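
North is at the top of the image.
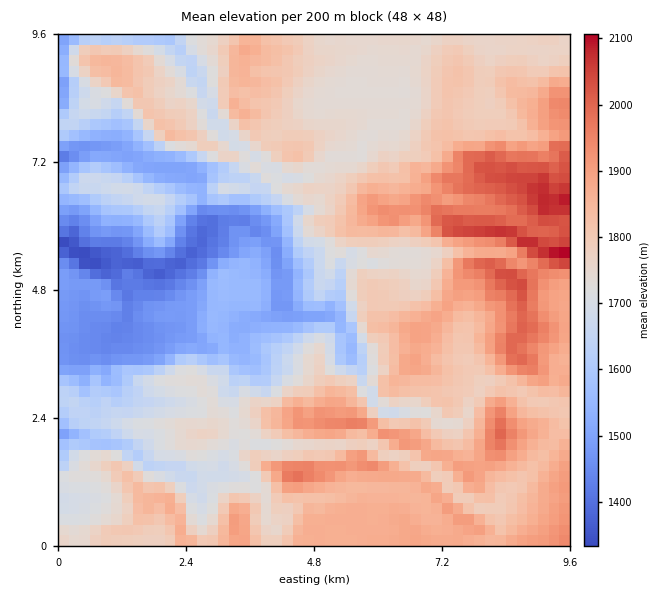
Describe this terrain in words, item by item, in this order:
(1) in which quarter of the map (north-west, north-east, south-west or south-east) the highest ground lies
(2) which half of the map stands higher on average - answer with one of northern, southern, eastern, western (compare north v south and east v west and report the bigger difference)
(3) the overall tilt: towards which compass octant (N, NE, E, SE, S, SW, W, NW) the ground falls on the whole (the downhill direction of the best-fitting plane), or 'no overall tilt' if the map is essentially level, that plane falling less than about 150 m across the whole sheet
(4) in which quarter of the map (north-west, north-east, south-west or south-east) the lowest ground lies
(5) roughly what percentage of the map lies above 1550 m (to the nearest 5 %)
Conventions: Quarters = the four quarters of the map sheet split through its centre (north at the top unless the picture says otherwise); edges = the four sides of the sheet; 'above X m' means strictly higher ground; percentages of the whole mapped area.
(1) The highest point lies in the north-east quarter of the map.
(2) On average the eastern half of the map is the higher ground.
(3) On the whole the ground falls towards the west.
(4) The lowest ground is in the north-west quarter.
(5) About 85 % of the map lies above 1550 m.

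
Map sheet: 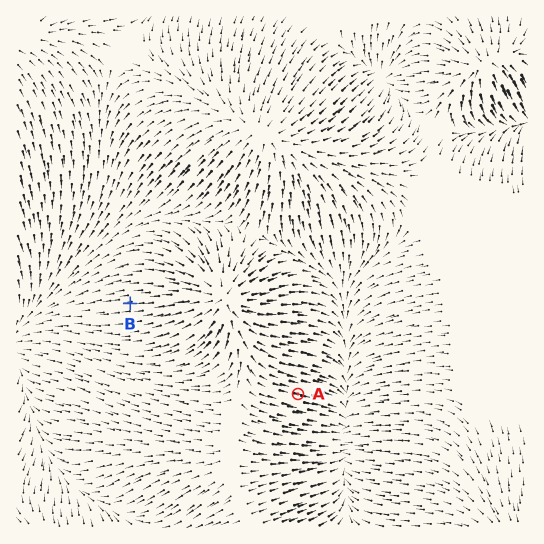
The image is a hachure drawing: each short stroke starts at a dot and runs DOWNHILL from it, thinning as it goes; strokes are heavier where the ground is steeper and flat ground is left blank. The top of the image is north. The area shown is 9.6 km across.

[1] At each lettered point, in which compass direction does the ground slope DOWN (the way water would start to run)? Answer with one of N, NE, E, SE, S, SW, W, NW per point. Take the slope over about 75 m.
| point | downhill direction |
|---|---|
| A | E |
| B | W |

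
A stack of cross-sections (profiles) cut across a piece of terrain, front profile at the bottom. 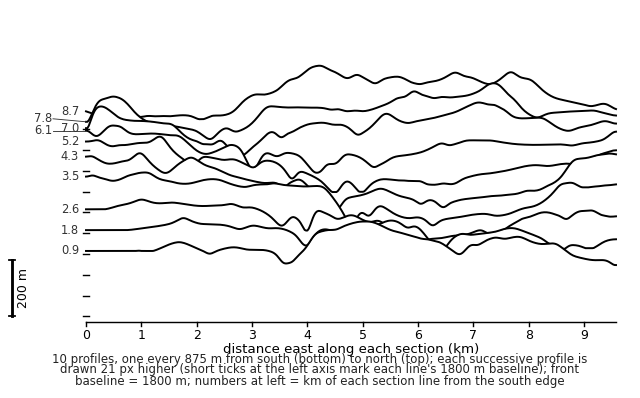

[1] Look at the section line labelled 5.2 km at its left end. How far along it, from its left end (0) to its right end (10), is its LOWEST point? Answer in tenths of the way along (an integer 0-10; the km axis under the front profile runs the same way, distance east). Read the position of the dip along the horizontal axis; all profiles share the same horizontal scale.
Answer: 5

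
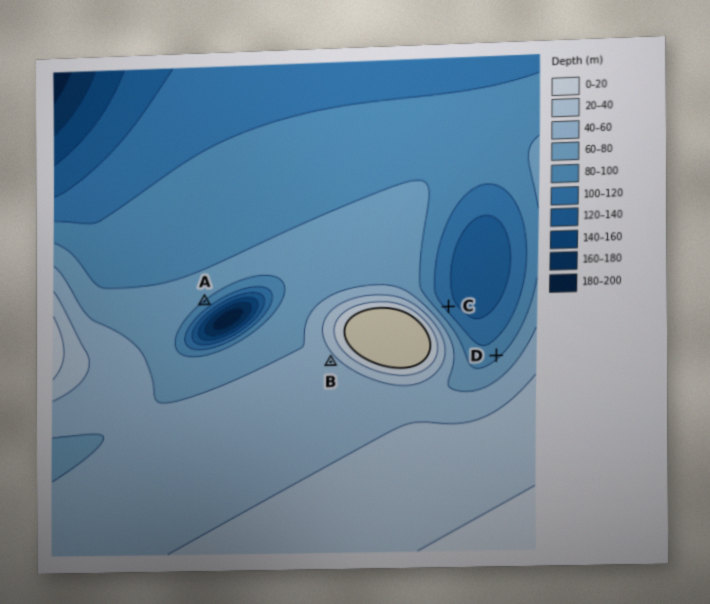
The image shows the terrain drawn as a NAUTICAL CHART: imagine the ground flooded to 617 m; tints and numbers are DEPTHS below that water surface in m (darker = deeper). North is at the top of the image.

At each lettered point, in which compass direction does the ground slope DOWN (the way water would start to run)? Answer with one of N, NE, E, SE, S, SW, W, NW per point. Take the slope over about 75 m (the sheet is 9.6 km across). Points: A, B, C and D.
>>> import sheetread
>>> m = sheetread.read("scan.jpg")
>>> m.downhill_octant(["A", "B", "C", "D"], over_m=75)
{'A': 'SE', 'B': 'SW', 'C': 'NE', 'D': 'NW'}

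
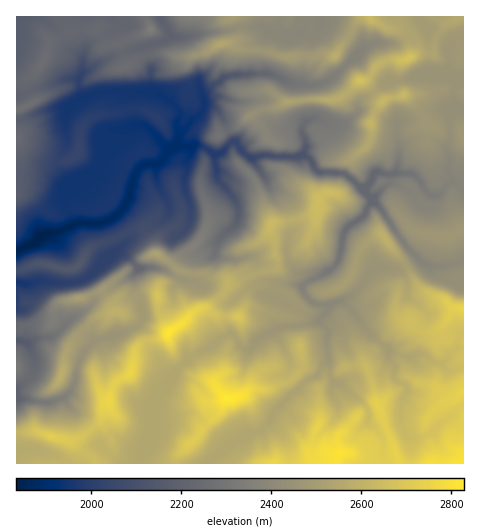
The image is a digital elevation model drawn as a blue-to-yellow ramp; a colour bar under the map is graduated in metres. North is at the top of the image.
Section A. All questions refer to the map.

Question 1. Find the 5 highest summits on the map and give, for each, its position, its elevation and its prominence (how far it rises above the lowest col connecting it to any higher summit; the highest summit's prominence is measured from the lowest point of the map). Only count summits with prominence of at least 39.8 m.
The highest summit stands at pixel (227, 398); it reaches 2828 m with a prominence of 995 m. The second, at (168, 333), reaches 2823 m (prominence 274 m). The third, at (340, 453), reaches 2813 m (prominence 269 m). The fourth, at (109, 400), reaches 2761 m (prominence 103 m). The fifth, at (50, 437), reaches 2724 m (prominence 62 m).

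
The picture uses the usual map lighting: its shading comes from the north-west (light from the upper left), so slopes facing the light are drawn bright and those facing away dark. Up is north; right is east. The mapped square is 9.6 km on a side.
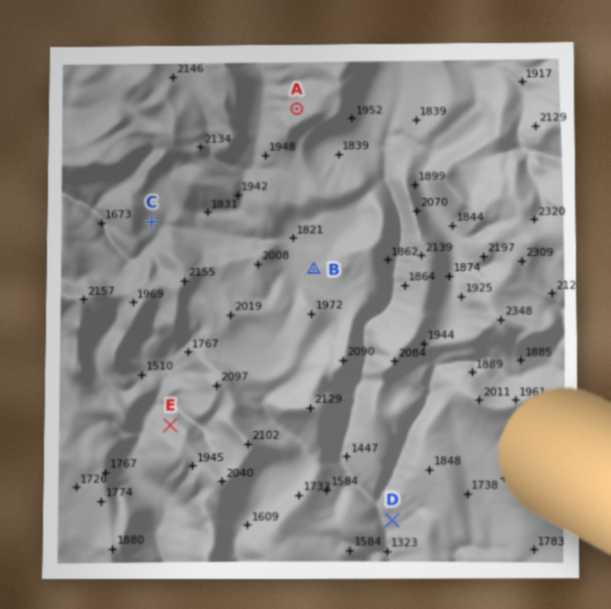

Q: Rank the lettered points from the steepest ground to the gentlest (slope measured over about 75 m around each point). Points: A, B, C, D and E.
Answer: E D A C B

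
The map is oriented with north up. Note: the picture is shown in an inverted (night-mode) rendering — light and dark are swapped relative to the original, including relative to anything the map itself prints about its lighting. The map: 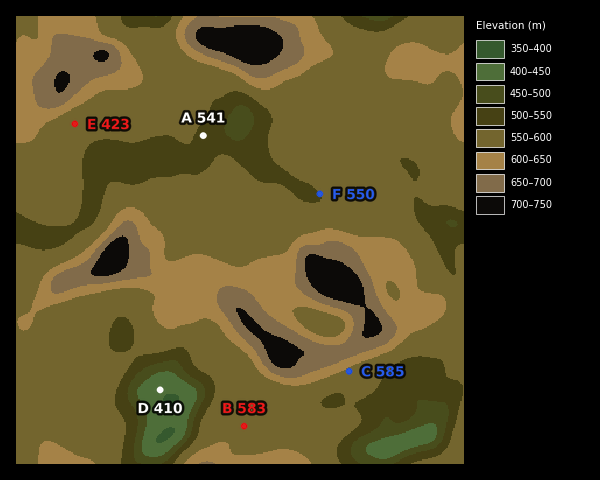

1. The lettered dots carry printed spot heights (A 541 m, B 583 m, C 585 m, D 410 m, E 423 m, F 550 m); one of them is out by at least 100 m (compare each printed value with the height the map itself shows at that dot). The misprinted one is E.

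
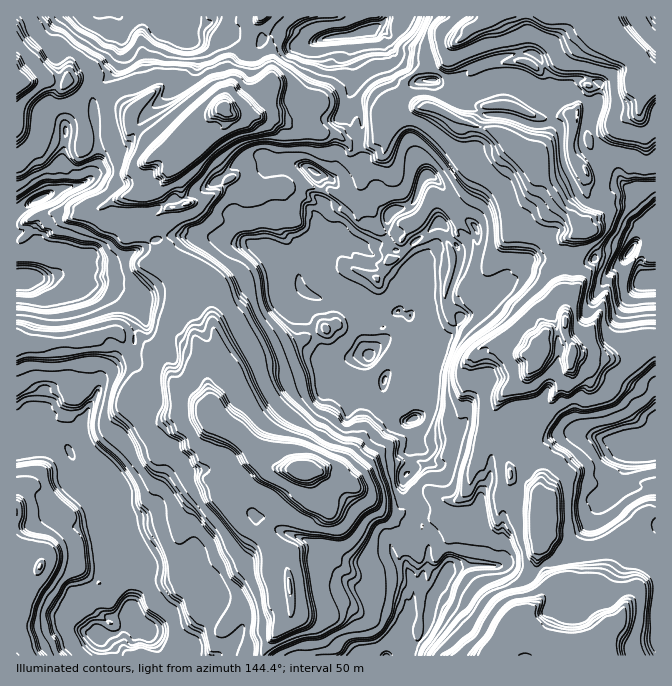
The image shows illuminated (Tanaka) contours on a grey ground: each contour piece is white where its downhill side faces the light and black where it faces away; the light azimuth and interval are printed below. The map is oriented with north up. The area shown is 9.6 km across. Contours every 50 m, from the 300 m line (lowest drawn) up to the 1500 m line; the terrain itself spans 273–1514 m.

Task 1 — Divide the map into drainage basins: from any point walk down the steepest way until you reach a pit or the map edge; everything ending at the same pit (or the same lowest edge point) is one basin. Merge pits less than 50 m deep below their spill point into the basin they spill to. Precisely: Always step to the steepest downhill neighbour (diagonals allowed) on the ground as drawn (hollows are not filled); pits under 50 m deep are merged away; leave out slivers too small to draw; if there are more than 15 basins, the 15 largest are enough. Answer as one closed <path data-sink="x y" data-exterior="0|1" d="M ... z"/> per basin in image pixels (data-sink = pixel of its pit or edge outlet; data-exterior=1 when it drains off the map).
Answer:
<path data-sink="305 468" data-exterior="0" d="M264 156l-14 2-11 5-21 17 21 17-3 20 5 6 6 20-15 0-23-7-7 2-32-2-15 3-5 5-33 17-19 0-8-5-8 0-10 5-12 12-12 5-32-1 0 170 21-4 27 1 5 6 5 10 20 19 10 5 5 6 9 22 3 20 12 25 1 11-1 2-2 34 3 6 0 7-2 4-8-5-14 2-6 6-5 10 3 22 117 0 6-5 13-14 6-17 0-6-3-7-6-4-15-4-4 3 2-17-4-7 0-6 6-6 20-8 8-8 8-15-1-19 9 2 11 10 27 10 38 20 22 5 16-2 16-7 3 7 11 7 5 14 0 20-4 16-1 7-4 4-4 0-9 13-3 10 0 4 30-15 10-14 6-30-7-4-6-9 2-10 5-7 0-17 3-18-7-14-8-4 7-6-2-6-5-10-12-14 2-5 5-3-2-15 5-6 4-1-7-10-2-16 8-4 7-11 4-22 13-28 3-15-14-28-19-1 10-13 0-7-5-6 9-3 3-6-4-2-9 0-4 4 3 6-4-3-6 3-7-3-12-12-17-5-16-10-18-20-12 0-4-14 6-12 0-5-5-7 2-13-3-12-13-7-11-3-14 0-10 3z"/><path data-sink="224 108" data-exterior="0" d="M190 16l-71 1 2 3 0 40-3 8-20 20-5 10 0 12 5 27 0 28-7 13-6 5-28 6-41 23 1 64 31 2 12-5 12-12 10-5 8 0 8 5 19 0 33-17 5-5 15-3 15 0-6-3-10-12-20 0-13-3 6 0 30-19 15-1 23-12 35-27 19-3 6 10 10-3 14 0 11 3 20 12 9 1 27-21-2-23-8-7-5-11 0-9 5-18 8-12-1-10-7-13 0-13-3-6-13 0-31 8-7-1-12-9-10 0-13 5-5 7-10 7-10-14-13-1-14-12-13-3z"/><path data-sink="589 232" data-exterior="0" d="M435 81l-17 0-11 5-8 7-1 5-10 9-4 6 0 27-12 14-18 9-20 16-16-4 3 10-2 13 5 7 0 5-6 12 4 14 15 0 21 12 5-5 7-17 14-3 8-12 18-5 7-12 11 4 11 24 5 3 4 10 11 13 2 10-12 35 0 12 11 13 18-9 16-10 12-12 2-12 19-14 37-2 10 7 11-2 9-5 18 7 5 0 6-4 13-19 13-26-17-14-13-2-17 0-8 3-9-1-6-6-15-30-3-17 0-22-4-4-7-1-13 3-29-10-24-2-17-10-5-6-8 0-9-4z"/><path data-sink="512 634" data-exterior="0" d="M655 448l-25 1-4 4-3 7 0 7-7 10-2 10-10 8-6 13-2 10-27 26-1 6-11 9-29 15-8-1-10-7-58 2-6 6-3 11-9 12-6 30-5 10-5 4-29 14 266 1z"/><path data-sink="544 348" data-exterior="0" d="M520 279l-5 0-5 4-16 16-30 17-6 6-15 23-2 12-13 28-4 22-3 6-12 9 2 16 7 10-4 1-5 6 2 15-5 3-2 5 12 14 5 10 2 6-7 6 8 4 7 14-3 18 0 17-5 7-2 11 11 11 4-1 10-17 0-4 6-6 16-2 3-2 3-22 7-10 0-39 8-13 2-8 0-17-3-7 1-8 10-15 13-12 5-2 13 5 4-1 22-45 3-15-3-32-20-31z"/><path data-sink="40 567" data-exterior="0" d="M58 443l-21 0-21 5 1 208 83 0-1-22 5-10 6-6 14-2 8 5 2-4 0-7-3-6 3-39-5-18-10-20-1-15-7-19-7-9-10-5-20-19-5-10-5-6z"/><path data-sink="572 357" data-exterior="0" d="M630 253l-13 13-5 0-15-7-18 7-5 0-10-7-5 2-27-2-23 14-1 10 7-4 5 0 8 5 23 29 7 17 1 25-3 15-22 43 0 9 5 4 15 7 26 0 7 3 8 0 17 5 18 8 17 0 9-2 0-169-11 0-4-6-2-10z"/><path data-sink="290 587" data-exterior="0" d="M264 518l-8 0 0 17-8 15-8 8-20 8-6 6 0 6 4 7 0 15 12 1 9 3 5 10 0 6-6 17-19 18 168 1 4-14 9-13 4 0 4-4 1-7 4-16 0-20-5-14-11-7-3-7-16 7-16 2-22-5-38-20-27-10z"/><path data-sink="610 38" data-exterior="0" d="M655 16l-129 1 2 33 13 10 5 10 2 25 2 3 9 0 16-4 19 14-13 27 2 13 16 15 10 1 13 17 10 10 8 2 15 18z"/><path data-sink="17 82" data-exterior="1" d="M118 16l-102 1 1 194 40-22 25-5 8-5 4-6 4-8 0-28-5-27 0-12 5-10 20-20 3-8 0-40z"/><path data-sink="540 520" data-exterior="0" d="M580 433l-18 0-17 8-14 1 0 8-5 8-7 34-16 15-2 51-3 8 12 0 15 8 9-1 8-7 20-10 6-6 1-6 27-26 2-10 6-13 10-8 2-10 7-10 0-7 6-12-17-7-17-5-8 0z"/><path data-sink="492 17" data-exterior="1" d="M525 16l-138 0-3 7-8 4 12 8 0 8 6 14 24 24 19 0 7 7 10 1 5-4 4-8 11-9 30-12 25-4z"/><path data-sink="510 473" data-exterior="0" d="M514 413l-15 12-11 18 3 12 0 17-2 8-8 13 0 39-7 10-4 24 27 0 2-2 4-57 16-15 7-34 5-8 0-8 14-1 16-8-12-2-14-8-10 10-5 0-4-5 0-11z"/><path data-sink="585 170" data-exterior="0" d="M575 94l-23 4-3 2 0 7 4 13 8 8 0 22 3 17 15 30 6 6 9 1 8-3 30 2 15 13 3 0 6-4-15-19-9-2-23-27-10-1-16-15-2-13 13-27z"/><path data-sink="262 17" data-exterior="1" d="M385 16l-194 1 6 6 13 3 14 12 11 0 7 5 18 0 2-4 8-3 15-2 12 9 7 1 31-8 13 0 22-5 14-8z"/>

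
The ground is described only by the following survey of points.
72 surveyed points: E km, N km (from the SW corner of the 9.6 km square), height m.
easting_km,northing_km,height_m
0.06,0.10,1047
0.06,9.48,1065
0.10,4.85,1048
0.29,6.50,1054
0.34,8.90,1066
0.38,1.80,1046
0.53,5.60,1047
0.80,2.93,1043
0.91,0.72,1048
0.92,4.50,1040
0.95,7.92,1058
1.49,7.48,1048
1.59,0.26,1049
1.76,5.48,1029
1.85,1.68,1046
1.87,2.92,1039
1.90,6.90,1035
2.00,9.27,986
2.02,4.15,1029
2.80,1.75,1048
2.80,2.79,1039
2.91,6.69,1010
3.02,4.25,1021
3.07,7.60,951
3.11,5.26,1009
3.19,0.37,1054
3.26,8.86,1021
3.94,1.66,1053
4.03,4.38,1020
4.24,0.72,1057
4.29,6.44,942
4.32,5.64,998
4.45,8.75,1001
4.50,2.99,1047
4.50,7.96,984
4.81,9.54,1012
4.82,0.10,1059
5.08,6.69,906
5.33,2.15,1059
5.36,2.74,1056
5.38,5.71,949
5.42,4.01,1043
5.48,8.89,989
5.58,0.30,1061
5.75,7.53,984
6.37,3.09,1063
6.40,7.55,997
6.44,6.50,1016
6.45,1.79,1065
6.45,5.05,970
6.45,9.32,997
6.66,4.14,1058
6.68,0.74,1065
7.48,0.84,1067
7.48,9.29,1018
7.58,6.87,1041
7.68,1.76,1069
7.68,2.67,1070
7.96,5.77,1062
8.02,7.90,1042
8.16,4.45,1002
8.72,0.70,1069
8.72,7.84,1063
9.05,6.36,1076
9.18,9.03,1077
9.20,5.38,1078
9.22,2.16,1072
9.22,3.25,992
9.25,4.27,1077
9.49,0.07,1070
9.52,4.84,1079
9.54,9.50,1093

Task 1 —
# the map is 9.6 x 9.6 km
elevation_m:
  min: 900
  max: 1095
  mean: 1030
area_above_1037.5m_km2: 52.6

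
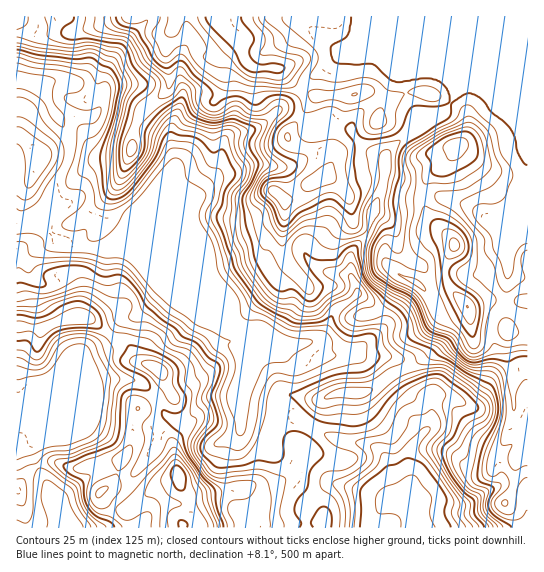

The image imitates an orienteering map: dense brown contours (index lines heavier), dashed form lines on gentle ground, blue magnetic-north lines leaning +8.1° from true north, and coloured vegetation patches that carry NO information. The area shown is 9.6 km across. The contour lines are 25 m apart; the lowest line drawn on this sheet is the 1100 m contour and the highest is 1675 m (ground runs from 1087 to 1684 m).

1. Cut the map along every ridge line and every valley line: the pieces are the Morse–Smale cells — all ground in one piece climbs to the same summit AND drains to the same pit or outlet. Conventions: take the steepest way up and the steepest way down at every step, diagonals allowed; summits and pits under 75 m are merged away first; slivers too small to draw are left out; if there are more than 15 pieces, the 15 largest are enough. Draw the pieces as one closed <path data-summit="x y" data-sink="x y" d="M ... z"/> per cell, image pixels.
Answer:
<path data-summit="454 245" data-sink="417 527" d="M527 16l-75 1 0 72 3 6-13 18-16 6-29 24-10 11-3 28-13 35-2 10-18 28 0 20-29-4-19-16-14 7 0 3 18 22 34 1 8 7 14 20 11-2 9-6 9-12 10-19 19 9 9 11 20-7 17 17-20 11-6 6-5 19-10 14-16 11-19 8-14 12-18 6-22 0-16 7-35-5-5 7 0 7 10 3 22 16 30 13 28 4 13 10 15 40 12 11-9-3-16 1-9 13 0 11 151-1z"/><path data-summit="221 17" data-sink="17 81" d="M221 16l-95 0-52 17-57 0-1 46 22 6 6 6 12 24 5 4 26-2 12-4 43 14 26 14 7 17 0 9-6 12-41 43-7 12-17 15 21 2 13 10 89 38 7 0 54-37-5-12 0-24 2-12-1-13 13-5 12-12 16-7 4-8 0-8-7-9-27-7-7-7 4-11 24-30-23-14-15-15-27-1-8-12-3-14-12-12z"/><path data-summit="221 17" data-sink="417 527" d="M451 16l-230 1 7 12 12 12 3 14 8 12 27 1 15 15 23 14-24 30-4 11 7 7 27 7 7 9 0 8-4 8-16 7-12 12-13 5 1 13-2 12 0 24 6 13 14-8 19 16 29 4 0-20 18-28 2-10 13-35 3-28 10-11 29-24 16-6 13-18-3-6z"/><path data-summit="178 474" data-sink="17 81" d="M34 220l-18 3 0 103 26 3 12-6 20-6 12 0 8 4 19 16 12 6 13 18 19 7 4 5 6 13-4 5-26 18-4 10-1 22 9-4 20 0 6 3 6 9 8 38 8 8 34-3 20-4 12-5 5-9 3-20 6-9 2-7 3-3 14 3-13-9 4-11 0-10-25-1-14-5 1-23 3-6 0-36-7-8-43-17-20-12-47-48-6-3-31 0-19-4-13-5-16-19z"/><path data-summit="178 474" data-sink="17 423" d="M86 317l-20 2-24 10-13-2-13 0 1 201 112-1 0-16-16-6-13-12 13-11 7-20 11-16 2-27 4-10 26-18 4-5-6-13-4-5-19-7-13-18-12-6-19-16z"/><path data-summit="454 245" data-sink="17 81" d="M141 261l-2 1 14 19 21 19 20 12 43 17 7 8 0 36-3 6-1 23 14 5 25 1 7-13 35 5 16-7 29-1 11-5 14-12 19-8 16-11 10-14 5-19 6-6 20-10-2-4-15-14-20 7-9-11-19-9-10 19-9 12-9 6-11 2-14-20-8-7-34-1-18-24-50 33-12 3z"/><path data-summit="178 474" data-sink="417 527" d="M285 409l-5 1-5 19 16 10-14-4-6 3-2 7-8 13-2 20-8 7-28 7-34 3-9-12-8-38-11-8-20 0-9 5-5 12-7 8-7 20-13 12 13 11 16 6-1 11 2 6 245 0 2-11 9-13 21-1-8-8-7-14-3-15-5-11-7-7-16-5-11 0-19-6-18-9z"/><path data-summit="454 245" data-sink="17 81" d="M99 113l-12 4-28 1 10 21 0 18-14 29-6 24-14 11 7 0 16 19 32 9 13 0 6-2 12-13 7-12 41-43 6-12-2-14-7-14-24-12z"/><path data-summit="38 158" data-sink="17 81" d="M21 80l-5 1 0 141 10 1 11-3 12-10 6-24 13-24 1-23-25-48-6-6z"/><path data-summit="221 17" data-sink="417 527" d="M125 16l-108 0-1 17 11 2 47-2 32-9z"/>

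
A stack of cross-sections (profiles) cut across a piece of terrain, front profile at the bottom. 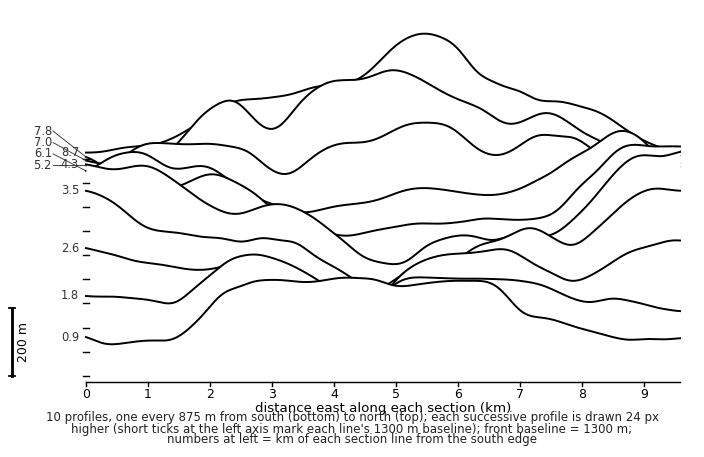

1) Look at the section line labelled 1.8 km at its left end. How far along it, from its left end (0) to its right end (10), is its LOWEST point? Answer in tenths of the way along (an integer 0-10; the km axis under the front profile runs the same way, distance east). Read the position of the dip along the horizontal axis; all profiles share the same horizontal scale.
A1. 10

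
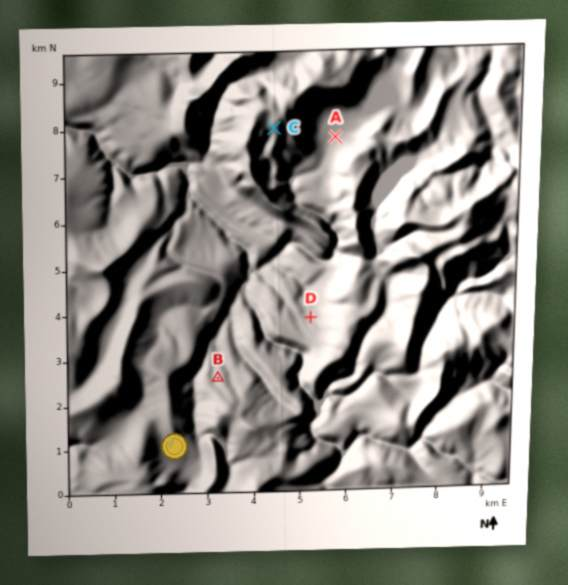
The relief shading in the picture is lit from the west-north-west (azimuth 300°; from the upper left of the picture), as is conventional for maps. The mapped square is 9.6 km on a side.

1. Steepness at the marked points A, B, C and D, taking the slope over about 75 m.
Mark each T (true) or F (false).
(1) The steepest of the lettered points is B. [F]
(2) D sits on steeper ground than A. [T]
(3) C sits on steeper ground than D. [T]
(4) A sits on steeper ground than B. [F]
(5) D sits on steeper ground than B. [F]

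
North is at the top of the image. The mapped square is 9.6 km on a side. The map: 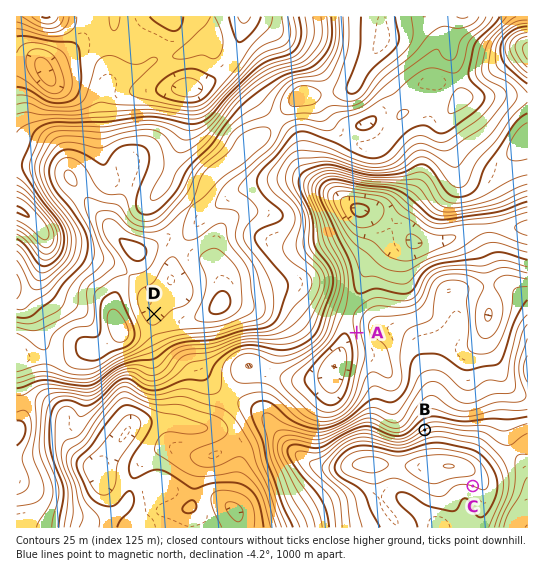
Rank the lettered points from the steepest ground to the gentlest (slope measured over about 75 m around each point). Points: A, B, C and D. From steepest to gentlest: B A C D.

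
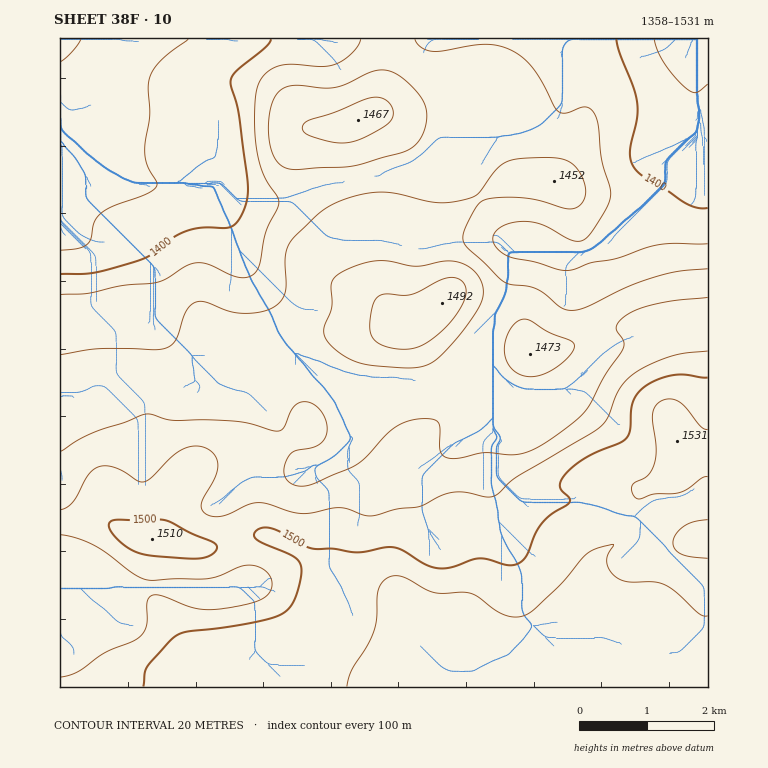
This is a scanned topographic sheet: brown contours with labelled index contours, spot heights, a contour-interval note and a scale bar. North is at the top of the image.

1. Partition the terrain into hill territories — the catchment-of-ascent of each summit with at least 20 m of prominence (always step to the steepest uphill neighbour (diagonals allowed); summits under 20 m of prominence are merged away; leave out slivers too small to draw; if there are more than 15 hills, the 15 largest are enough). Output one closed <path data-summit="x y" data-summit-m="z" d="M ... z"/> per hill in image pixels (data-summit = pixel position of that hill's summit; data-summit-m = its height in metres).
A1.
<path data-summit="677 441" data-summit-m="1531" d="M708 38l-261 0-7 5 0 13 10 58 4 6 32 16 0 4-8 1-78 33-78 11-37 14-18 2 16 1 9 4 25 25 15 7 48 2 30 8 19 0 29-8 13-2 25 0 11 2 21 9-10 1-2 2-2 14-8 27-16 30-22 26-8 16-4 5-32 17-78-7-32-12-15-8-18-27-20-44-9-11-13-28-10-30-18-38-26-2-10 4-30 0-24-7-25-12-20-15-10-9-5-10 0-6-1 0 0 562 648 0z"/><path data-summit="358 120" data-summit-m="1467" d="M446 38l-386 0 0 86 6 17 10 9 20 15 17 9 32 10 69-4 15 14 17 7 14 1 18-1 44-16 58-10 13 0 22-6 72-30-1-3-32-16-4-6-10-58 0-13z"/><path data-summit="442 303" data-summit-m="1492" d="M214 180l-7 1 5 2 6 13 21 54 13 28 9 11 25 53 13 18 15 8 32 12 78 7 32-17 12-21 22-26 16-30 8-27 2-14 2-2 10-1-21-9-11-2-38 2-29 8-19 0-30-8-48-2-15-7-28-27-44-3-14-5z"/>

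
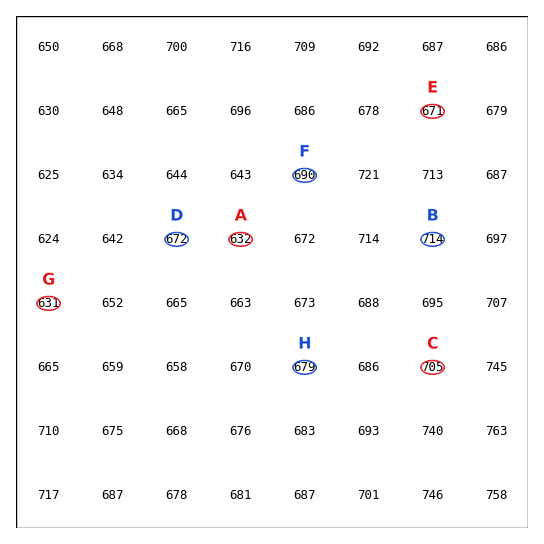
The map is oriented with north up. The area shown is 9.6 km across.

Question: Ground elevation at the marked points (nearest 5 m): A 630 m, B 715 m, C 705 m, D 670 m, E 670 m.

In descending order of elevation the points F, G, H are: F H G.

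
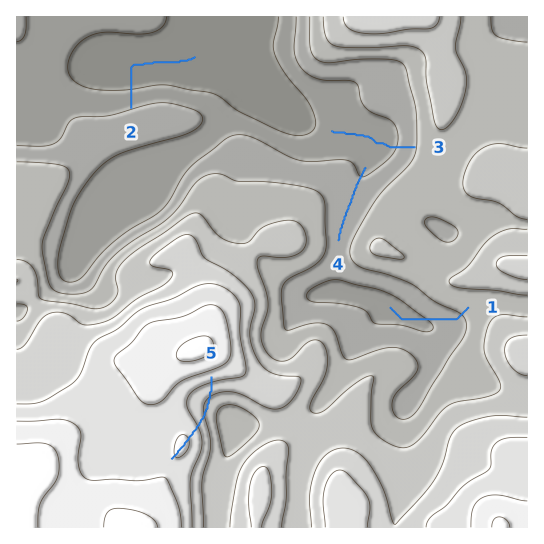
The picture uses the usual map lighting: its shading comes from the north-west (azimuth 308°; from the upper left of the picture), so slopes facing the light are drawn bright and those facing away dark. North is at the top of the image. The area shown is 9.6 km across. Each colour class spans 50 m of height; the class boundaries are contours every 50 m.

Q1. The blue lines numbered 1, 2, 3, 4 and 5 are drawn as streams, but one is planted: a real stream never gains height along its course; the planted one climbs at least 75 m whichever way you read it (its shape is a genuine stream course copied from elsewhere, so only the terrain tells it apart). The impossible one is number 5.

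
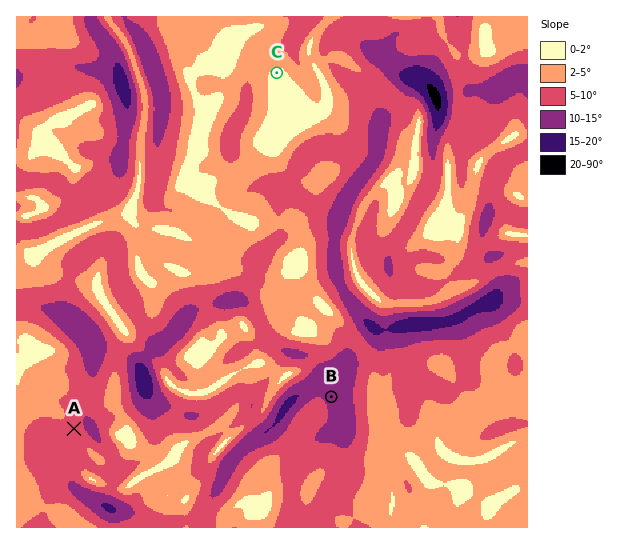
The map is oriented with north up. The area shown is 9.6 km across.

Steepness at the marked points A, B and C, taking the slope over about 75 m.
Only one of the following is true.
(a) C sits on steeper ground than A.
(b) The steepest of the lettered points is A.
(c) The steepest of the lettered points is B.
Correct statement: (c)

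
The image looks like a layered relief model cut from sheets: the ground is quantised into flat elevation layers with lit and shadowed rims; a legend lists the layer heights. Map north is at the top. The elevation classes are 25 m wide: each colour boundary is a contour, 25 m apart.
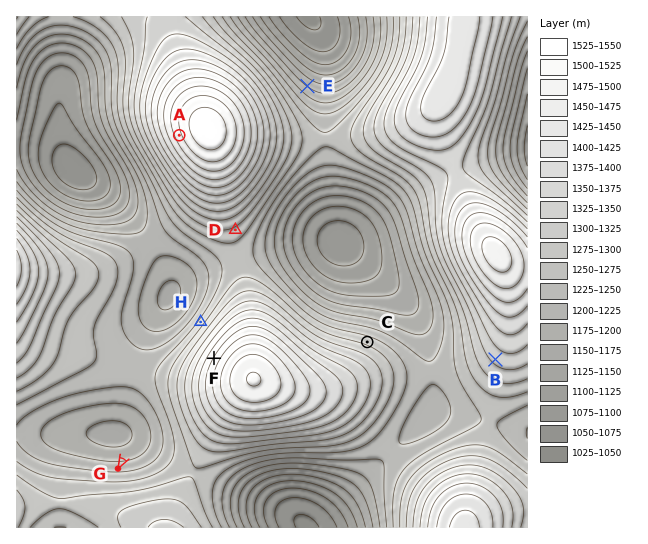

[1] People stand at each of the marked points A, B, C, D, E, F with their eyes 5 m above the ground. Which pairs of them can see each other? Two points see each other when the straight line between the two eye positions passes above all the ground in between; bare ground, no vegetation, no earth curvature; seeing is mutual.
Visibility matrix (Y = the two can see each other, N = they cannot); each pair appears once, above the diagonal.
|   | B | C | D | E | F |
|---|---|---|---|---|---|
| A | N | N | N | N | Y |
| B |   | Y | Y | N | N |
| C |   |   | Y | N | N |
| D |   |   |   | N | Y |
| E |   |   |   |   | N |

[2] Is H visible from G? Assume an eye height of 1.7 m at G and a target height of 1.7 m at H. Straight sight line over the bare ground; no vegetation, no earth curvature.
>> no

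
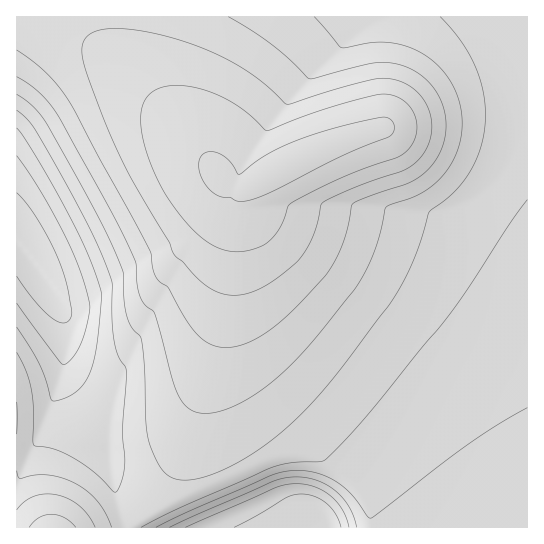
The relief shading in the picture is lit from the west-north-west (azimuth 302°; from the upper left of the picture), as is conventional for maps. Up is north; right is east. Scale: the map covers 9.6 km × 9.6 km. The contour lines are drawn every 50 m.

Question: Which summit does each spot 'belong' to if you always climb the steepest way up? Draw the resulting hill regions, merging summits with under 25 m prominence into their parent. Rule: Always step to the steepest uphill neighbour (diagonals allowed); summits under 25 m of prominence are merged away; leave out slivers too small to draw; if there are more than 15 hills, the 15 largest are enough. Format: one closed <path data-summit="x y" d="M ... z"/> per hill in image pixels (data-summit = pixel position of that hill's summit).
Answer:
<path data-summit="283 166" d="M527 16l-511 1 0 228 32 40 15 28 4 13 0 21-3 11 0 11 3 5 18 21 23 18 1 53 8 33 12 29 399-1z"/><path data-summit="53 527" d="M18 245l-2 1 0 281 111 1-10-29-8-33-1-53-23-18-18-21-3-5 3-43-4-13-12-24z"/>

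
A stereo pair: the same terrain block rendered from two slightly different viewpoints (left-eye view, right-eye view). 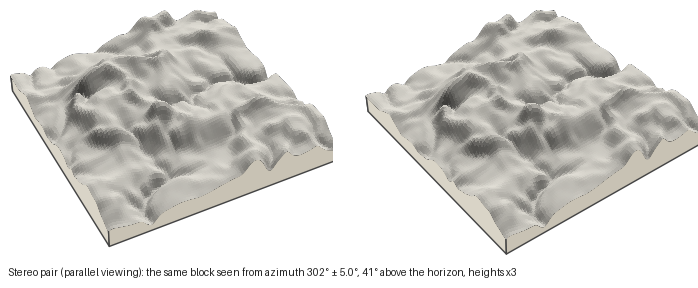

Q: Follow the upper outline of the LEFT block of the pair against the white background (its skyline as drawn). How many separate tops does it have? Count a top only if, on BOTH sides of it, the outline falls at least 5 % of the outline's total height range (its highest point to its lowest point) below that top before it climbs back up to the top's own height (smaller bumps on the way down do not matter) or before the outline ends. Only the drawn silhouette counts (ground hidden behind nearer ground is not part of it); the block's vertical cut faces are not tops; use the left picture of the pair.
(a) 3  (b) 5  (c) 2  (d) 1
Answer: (c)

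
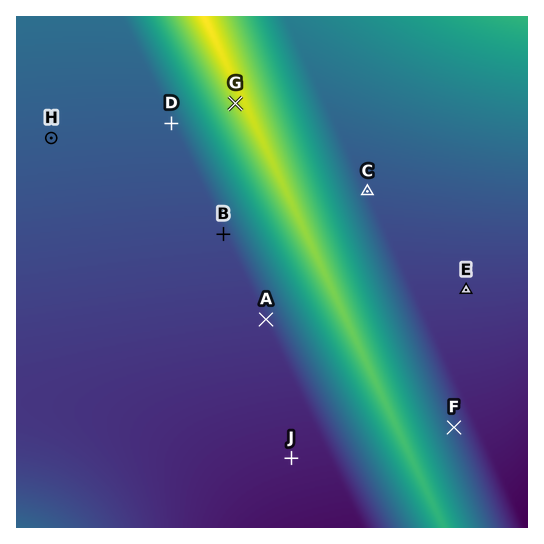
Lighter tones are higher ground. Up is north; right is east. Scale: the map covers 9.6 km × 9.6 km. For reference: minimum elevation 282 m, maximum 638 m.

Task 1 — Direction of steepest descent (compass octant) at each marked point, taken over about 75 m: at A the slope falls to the SW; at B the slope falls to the SW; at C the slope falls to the E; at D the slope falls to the SW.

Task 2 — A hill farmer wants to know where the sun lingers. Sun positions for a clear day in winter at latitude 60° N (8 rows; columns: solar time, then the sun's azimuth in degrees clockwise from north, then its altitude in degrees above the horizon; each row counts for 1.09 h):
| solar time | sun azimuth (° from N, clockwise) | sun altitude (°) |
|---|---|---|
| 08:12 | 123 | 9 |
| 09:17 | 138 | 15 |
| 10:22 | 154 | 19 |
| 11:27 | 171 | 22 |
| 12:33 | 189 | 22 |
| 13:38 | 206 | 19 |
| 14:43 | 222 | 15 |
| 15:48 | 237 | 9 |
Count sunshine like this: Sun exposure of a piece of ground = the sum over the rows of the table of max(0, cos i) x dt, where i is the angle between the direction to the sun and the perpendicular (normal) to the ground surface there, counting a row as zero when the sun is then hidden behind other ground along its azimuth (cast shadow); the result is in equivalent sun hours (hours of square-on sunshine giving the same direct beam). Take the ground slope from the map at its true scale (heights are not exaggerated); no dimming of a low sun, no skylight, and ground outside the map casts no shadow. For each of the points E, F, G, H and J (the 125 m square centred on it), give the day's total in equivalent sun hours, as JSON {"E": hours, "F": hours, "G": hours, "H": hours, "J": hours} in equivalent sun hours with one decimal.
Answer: {"E": 2.5, "F": 2.0, "G": 2.9, "H": 2.5, "J": 2.5}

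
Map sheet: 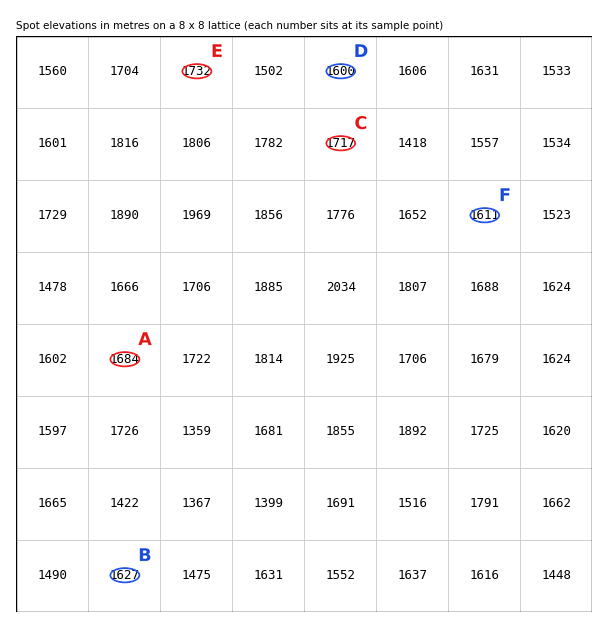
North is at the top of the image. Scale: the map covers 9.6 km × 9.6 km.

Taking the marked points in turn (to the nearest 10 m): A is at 1680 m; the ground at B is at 1630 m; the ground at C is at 1720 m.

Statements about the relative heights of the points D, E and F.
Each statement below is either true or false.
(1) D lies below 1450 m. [false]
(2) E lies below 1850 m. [true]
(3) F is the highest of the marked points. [false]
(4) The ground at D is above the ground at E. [false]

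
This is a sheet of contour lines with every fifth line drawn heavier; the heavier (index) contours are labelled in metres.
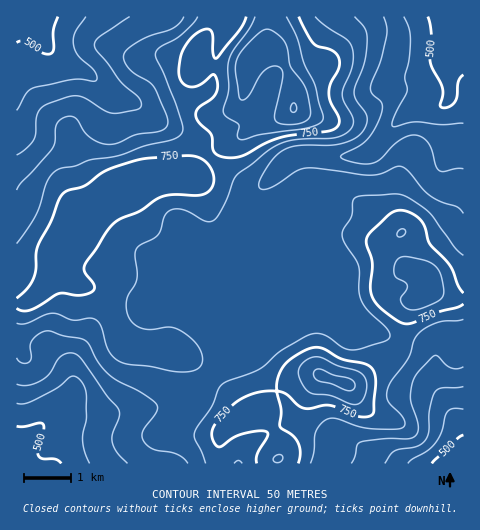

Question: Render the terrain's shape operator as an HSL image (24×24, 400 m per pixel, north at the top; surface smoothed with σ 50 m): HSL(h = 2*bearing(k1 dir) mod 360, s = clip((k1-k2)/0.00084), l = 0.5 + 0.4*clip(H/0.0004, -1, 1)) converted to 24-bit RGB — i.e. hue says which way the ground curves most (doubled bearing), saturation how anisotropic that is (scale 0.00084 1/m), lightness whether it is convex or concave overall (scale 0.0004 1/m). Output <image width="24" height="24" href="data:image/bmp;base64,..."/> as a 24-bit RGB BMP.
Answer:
<image width="24" height="24" href="data:image/bmp;base64,Qk32BgAAAAAAADYAAAAoAAAAGAAAABgAAAABABgAAAAAAMAGAAATCwAAEwsAAAAAAAAAAAAAdHadpX6YS1WHloCLinuQl3mLkIVzoZF3YllyRldw6OSWMIqTCX6n2eLv7t3keFLJQUuxl6KznFuknmdTgSsfpKgXIX40Q3prVYVGZJCAaV2beJKde32mk4CxlZS2o5G6b3zGRU7Z5bXR3XClHnpHHJ8O18pFoy9LSnpJbB0dfS0SnE8pcd7K1PfyTl/VNDqGl7VWMXRLWYB+jGdsgoBRZX5KkZZYhZdidYxmOm90Yaqa56Xa3rzqbbbDjkdpwUEwVycrbyI1j++rse7/0ev3yFiXfkN/aS5ywLJ0T4JOJnNNS0JvrlhOjpFYcJlVeJdacnhXTm5RPoFSZa9duYyHxl6VfCt14TtSmzKXjtrExfvJInBRb1sunFpTjjR8gVKFvbCbkbKpO26YMCFLq5JdoK9vb5JagnBOhYNLR5xMMbN8XJxya4FwxUW2sTrav6Xgz+f8zOr/8Nb1mBayj5RXaGhMijiOsJ+BvM26uYysYy5wKjF2qauWuJaLdo2udp7DnsLVmL/KUI+hUXBXWHVPPnx5ZZjQwOXtvu6+MWdtxw8/5kbM1J/DW26oMTmdzraqztwwgEJXqz2FLoiFYqSiu9/NmsLng37Pk4uqnYeZh1OMdWx8cH9wSoNYK3craK0h3Y0VSSUoY2lAiVhD6U8YoohAKj9Vt8uB4uFXJEg3oYddaK2qN6aCiONnTVtGe2tToZZth1hegmB1f36Aen+Ae4J3YX5nbphNmXtJfVVlcDhBWBkV3K4+z5YyH0UjgqUb9NX2g2ndR6O0l49xT7qBjbdiTlRfWoVfjH9jg2lugHt/gH+Aen2AhIF/eIJ9fopzhXVwe1aEmB2gma/Rn9bi9Mb0pJjlfsLxmUpx5oilXmS2n8PQgJ7Co1+JcZWZXnuGfXV1gX58fn6Af4B/e36Ag4B+goJ/foF7gHp8UE2BNi6m4uXIdY9ikZBd4OvJMVCeTF12w7B5pZZ6i5pFamtGip98lnSKaF5zdHtyf4J5en93fYB7fn+Aen+BhIB9f4B+f3Z7aExuNFtaxNJqr4WxgtDSyOLEUS+teF2tuaqYnneKvoCAVZVxWIRbiVNYeYNpZ4qEgW1uh4ZnaolqdYJ/gHN7iYZzfX92gmB/d0qRY4+0kMSDlL5OUb4omplBbUpjWWCEun9+n3N+xXOHu5txSE9gb4lcbqeBWleDimB2k6R/bJ2RZW+KiG2Ol4l/coKCXX2cX4a0Za+3gne5487ZttnURVybgWWNT25pmW5ktZaFa32m4J2sa1Sgq4h+eoZFQjgvfIlDhr1WWJJwU2iIb3CYnY+hiIagXmWCYm5YXqRcRKWDo9aNu4mEkDqko1dxXm+PY5WZp8CcX2Cpy3+oxn6waHql4GDcgVnEfdO+isacW45+PXNnU4KNm32Mm2RyiGGbd8PAdb2+aJWatbxWkYJNYDlpuW9wY2OhcJ6pnLOEXlmEd5e417boxJbgTGvBqKreqZnUwXCemzhHZIY2FGY2SpmclavNk8LiiKfUaGLDyUnHv5lsnIJfOlVngbeJX2N5g4thspNNTqVZO6hrSn5xzHiktYXRpHC0q1dusyx72lh2xatmRWoYDDMALjMAMy4ALTMAGDMAGFhA36Wcp359Ym2GQog+XkFphWJQtMZ5ZrJZT2FJQmM/S6U6fndFmBovqzgefVA7zIqj8qrs/2fPnBs/KI0XSOOGi+vWYdyiADMlR8xl2LDUoHrMsHGzVj+OkMG/xceusZChVXamXneai2tLORMcglMzkc/BnIHY26JBG5EwsDn/+c3+zez+uOH/rrvtv6HrijfgADsWZ48afFwoxkqWUKiibrOOmZ+BvKiZhDeAayYhYjYlZ0V0kr1lQcUdIkpp+Xaj0uh2Bi9A8PDC3+a4bj9vbIIvRFMwxlegvVnNLmyVJrlCI0dWa7JnWYheaYpWo1AtUxAvo0VJiJ5xPnSHv7SU0tSjCixK1UAm+uu5DCw+iPtb2qJxwBmMxJ1iMWNWOHJEkn9TYLu9eWO1KD2skqp4X3pwcCg6kCUhR2aTj8HMpaHNU2nFdr+53L+aAzGHWnfs+tXROT6+hfJtPSh+rmC73sfNcVe1TF6PeJ12UJJockBHMG0qlaR3aT50akidoKzPmrvVYrm8a5O6ep3Xblbf9tXfH3XHAFpn+sbGy429yN63KTGTaLWywYKbxGmqXFeNf6KNa2CSVUSimIq2lJxyRkCFZpWdc6BpkodrjodvZIZXWoI8IDQmy6Ao76CKAR4yz5km5dagwM+GRTt1cXlbhHJcrW15koOsd4ihkXKjQ1WKnZ94"/>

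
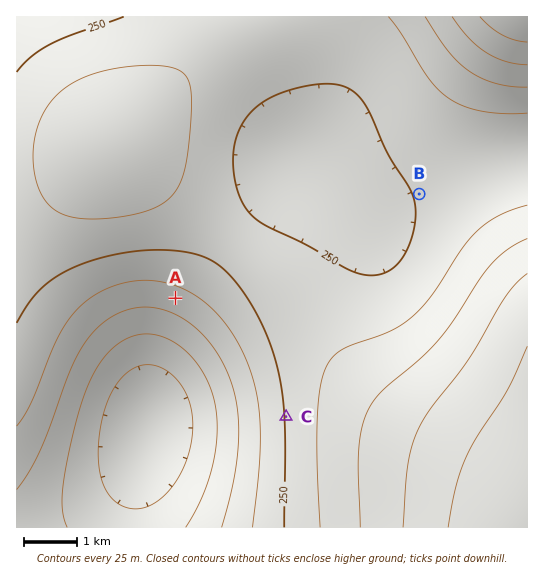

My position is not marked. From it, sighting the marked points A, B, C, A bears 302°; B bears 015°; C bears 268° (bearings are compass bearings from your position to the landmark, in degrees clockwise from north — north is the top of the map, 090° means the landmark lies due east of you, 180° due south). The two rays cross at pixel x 361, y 414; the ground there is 295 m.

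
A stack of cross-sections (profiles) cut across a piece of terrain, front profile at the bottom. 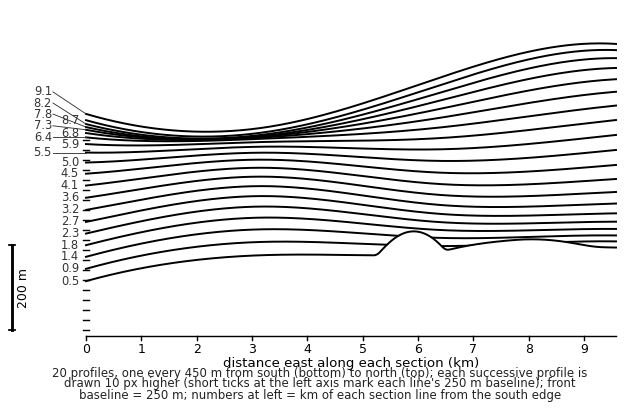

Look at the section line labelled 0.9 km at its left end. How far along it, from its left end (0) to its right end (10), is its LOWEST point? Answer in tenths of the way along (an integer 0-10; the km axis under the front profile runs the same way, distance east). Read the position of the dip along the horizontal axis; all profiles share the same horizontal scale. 0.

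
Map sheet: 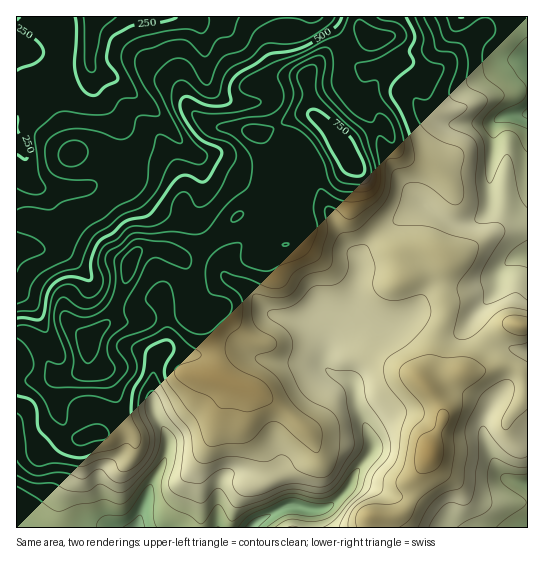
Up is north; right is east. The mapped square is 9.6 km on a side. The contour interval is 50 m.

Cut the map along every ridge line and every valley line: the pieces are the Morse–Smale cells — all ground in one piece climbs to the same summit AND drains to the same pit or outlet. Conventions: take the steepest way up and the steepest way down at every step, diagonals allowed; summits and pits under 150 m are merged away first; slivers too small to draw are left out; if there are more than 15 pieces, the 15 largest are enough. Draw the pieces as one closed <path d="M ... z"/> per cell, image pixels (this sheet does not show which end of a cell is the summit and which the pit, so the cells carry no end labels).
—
<path d="M349 157l-15 11-20 4-14 9-1 4 4 12 2 30-11 14-12 4-6-6-12-29 1-9-7 6-17 6-30 28-24 15-7 2 5 5 4 11-2 35-6 3-26 3-17 6-31 2-16 16-3 8 0 18-5 6-17 5-9-1-8-9-10-21-10-10-6-3-7 1 1 195 352 0 0-10 2-2 27-1 10-9 5-12 2-15 16-26 1-11 11-21 0-8-12-22-8-8-2-6 11-16 4-26 9-20 0-10-2-6 1-41-11-7-18 0-13 5-13-8-10-10-24-28 0-44z"/><path d="M359 16l-343 1 0 314 13 4 10 10 10 21 8 9 9 1 17-5 5-6 0-18 4-10 18-16 28 0 23-8 24-2 2-2 0-11 2-8 0-16-4-11-5-5 7-2 24-15 30-28 17-6 9-8-3 6 0 5 12 29 6 6 12-4 10-10 1-16-6-30 1-4 14-9 20-4 14-10-17-27-18-17-6-37 23-28 23-12 15-2-8-10z"/><path d="M527 16l-166 0-1 9 9 12-6-2-6 1-23 11-14 12-13 18 6 37 18 17 24 35-2 40 4 9 32 33 13 8 13-5 18 0 11 7-1 41 2 6 0 10-9 20-4 26-11 16 0 4 5 6 4 0 25-14 14-4 8-8 11-20 15-14 7-3 18 1z"/><path d="M510 365l-13 0-23 7-15 0-32 15 16 26 0 8-11 21-1 11-16 26-2 15-5 12-10 9-27 1-2 2 1 10 158-1 0-154z"/><path d="M517 324l-7 0-11 5-11 12-11 20-8 8-6 2 11 1 23-7 13 0 17 7 1-46z"/>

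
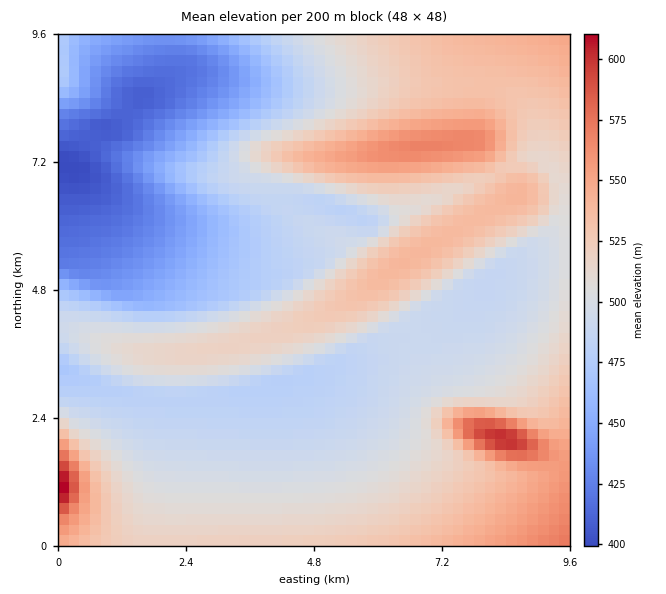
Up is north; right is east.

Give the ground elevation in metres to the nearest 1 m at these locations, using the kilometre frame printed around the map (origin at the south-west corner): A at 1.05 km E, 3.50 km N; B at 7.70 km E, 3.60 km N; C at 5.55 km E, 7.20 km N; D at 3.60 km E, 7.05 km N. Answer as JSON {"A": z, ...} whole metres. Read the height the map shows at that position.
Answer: {"A": 506, "B": 493, "C": 554, "D": 497}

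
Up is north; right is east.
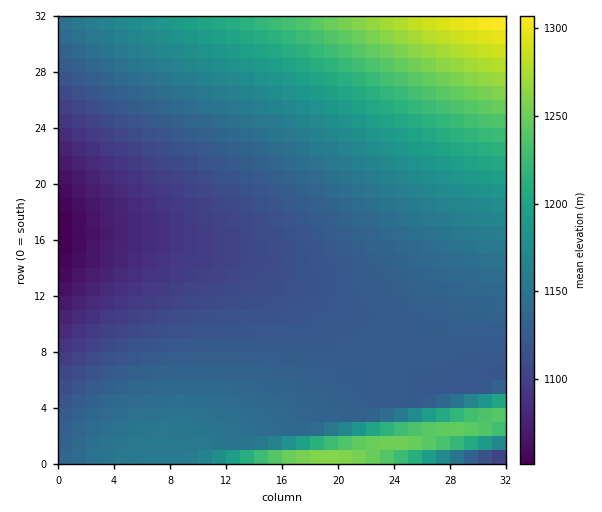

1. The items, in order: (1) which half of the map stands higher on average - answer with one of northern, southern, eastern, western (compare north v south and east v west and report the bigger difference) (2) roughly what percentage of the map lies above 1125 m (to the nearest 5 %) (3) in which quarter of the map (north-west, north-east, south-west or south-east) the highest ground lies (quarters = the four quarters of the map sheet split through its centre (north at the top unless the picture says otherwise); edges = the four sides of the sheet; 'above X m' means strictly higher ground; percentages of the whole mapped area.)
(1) On average the eastern half of the map is the higher ground.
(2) Roughly 65 % of the ground is higher than 1125 m.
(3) Look to the north-east quarter for the highest ground.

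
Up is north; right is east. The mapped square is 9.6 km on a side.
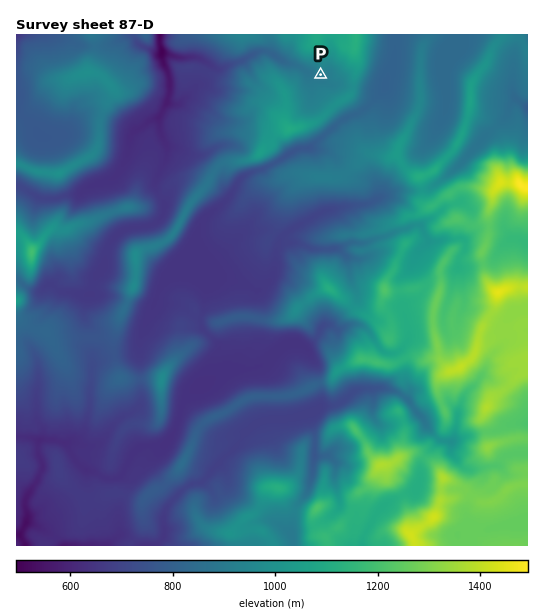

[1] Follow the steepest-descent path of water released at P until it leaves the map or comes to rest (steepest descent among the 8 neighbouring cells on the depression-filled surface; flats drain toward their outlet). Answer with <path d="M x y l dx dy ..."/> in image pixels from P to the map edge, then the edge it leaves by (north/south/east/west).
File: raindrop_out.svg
<path d="M321 75l-4 2-3-2-9-4-7-6-3 0-1-1-5 0-8-4-3-3-5-1-4-4-3 0-1-1-8 1-16 9-3 0-4 3-7 1-6 4-4 0-11-8-8-4-21 0-7-2-5 0-6-6 0-14"/>
exit: north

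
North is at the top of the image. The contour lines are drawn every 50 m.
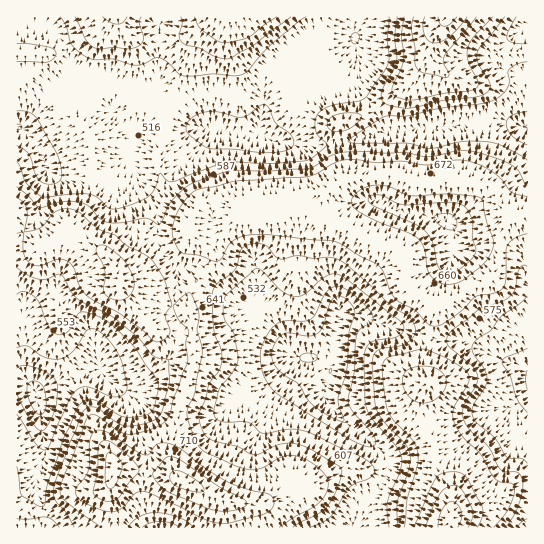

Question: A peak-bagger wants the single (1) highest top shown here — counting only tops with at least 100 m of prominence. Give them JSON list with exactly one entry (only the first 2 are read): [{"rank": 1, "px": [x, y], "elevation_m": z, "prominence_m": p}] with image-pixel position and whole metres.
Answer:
[{"rank": 1, "px": [113, 466], "elevation_m": 818, "prominence_m": 183}]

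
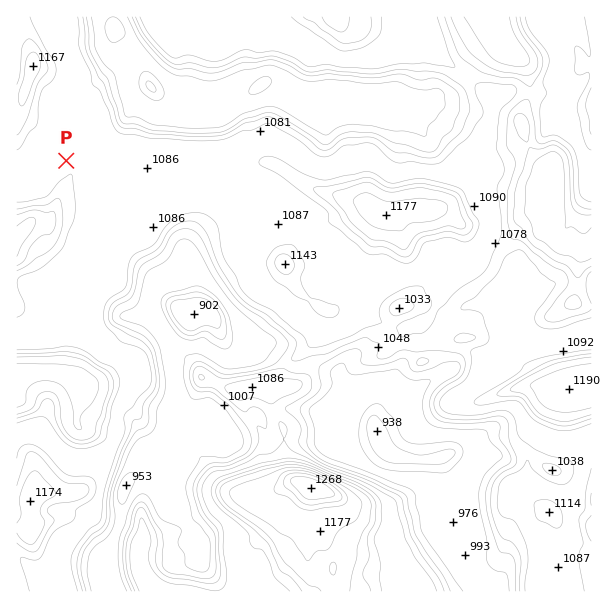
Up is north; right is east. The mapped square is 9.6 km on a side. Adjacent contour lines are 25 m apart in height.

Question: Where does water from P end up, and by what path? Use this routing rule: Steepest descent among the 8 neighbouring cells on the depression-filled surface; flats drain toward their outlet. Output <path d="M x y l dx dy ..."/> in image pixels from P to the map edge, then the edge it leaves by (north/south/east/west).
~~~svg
<path d="M66 161l6 6 0 6-3 4 0 3-6 6-3 6 0 3-3 5-1 7-6 12-2 2-15 0-3 1-3 3 0 3-10 12"/>
exit: west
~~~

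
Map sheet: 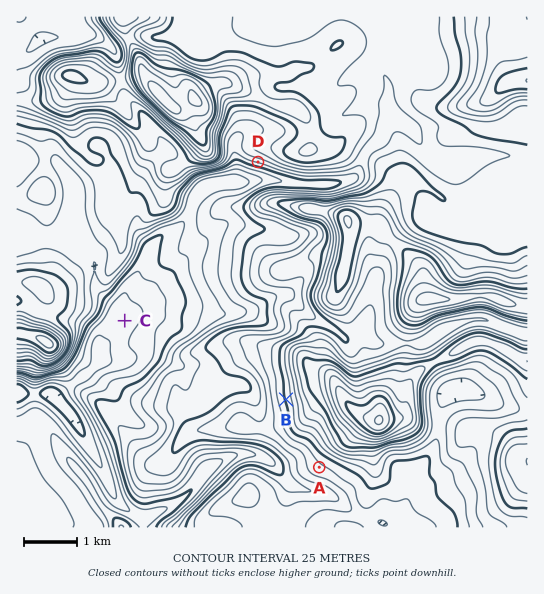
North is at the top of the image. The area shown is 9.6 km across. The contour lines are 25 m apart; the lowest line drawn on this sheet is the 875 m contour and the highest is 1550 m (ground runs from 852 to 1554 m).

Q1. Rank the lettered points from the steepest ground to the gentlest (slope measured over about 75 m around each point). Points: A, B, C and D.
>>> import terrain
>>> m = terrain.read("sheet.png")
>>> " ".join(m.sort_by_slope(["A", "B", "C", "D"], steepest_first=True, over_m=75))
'D B A C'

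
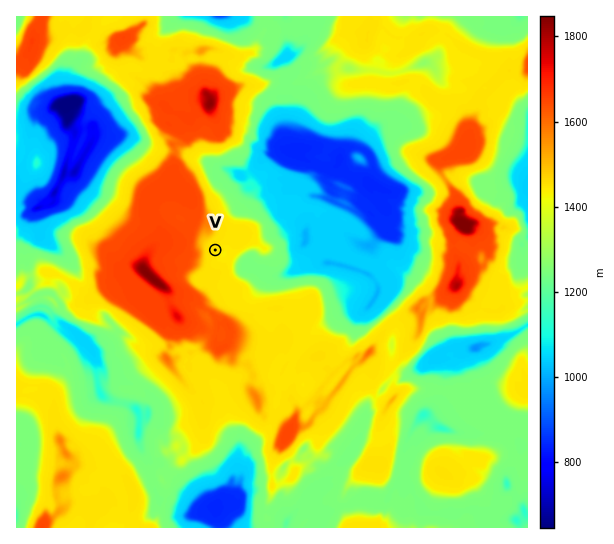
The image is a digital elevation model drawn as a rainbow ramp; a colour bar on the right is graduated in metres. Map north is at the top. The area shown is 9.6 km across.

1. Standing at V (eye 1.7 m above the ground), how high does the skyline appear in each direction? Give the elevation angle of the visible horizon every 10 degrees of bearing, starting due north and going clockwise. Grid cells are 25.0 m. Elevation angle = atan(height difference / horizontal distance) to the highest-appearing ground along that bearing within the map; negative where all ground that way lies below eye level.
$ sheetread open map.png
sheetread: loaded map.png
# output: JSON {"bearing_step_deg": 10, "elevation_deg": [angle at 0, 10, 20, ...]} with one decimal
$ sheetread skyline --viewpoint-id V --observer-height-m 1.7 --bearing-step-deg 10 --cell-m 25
{"bearing_step_deg": 10, "elevation_deg": [7.1, 1.2, 0.8, 0.5, 0.1, -0.0, 1.6, 2.3, 3.6, 2.6, 3.4, 1.5, 0.3, 0.9, 1.1, 1.2, 3.3, 8.0, 8.7, 9.4, 11.8, 12.5, 12.7, 16.5, 20.0, 23.8, 25.4, 24.2, 23.3, 22.7, 21.9, 20.7, 19.2, 17.4, 15.0, 13.5]}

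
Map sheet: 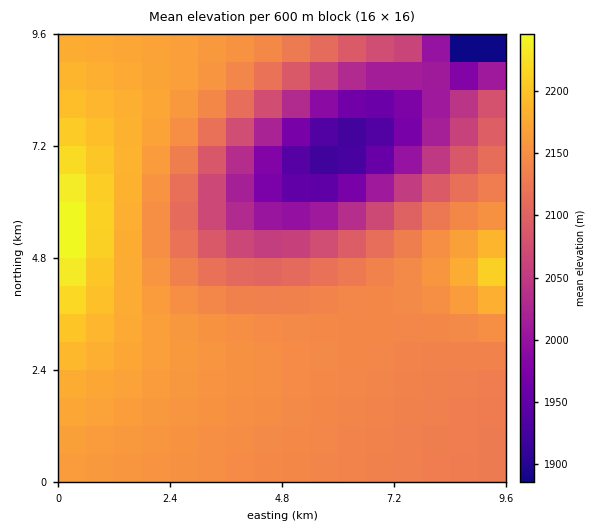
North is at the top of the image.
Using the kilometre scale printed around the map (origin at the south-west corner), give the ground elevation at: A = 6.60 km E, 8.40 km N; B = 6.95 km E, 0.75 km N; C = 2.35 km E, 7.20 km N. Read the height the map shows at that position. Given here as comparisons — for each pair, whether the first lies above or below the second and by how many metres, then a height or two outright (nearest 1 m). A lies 172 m below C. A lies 150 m below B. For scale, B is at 2136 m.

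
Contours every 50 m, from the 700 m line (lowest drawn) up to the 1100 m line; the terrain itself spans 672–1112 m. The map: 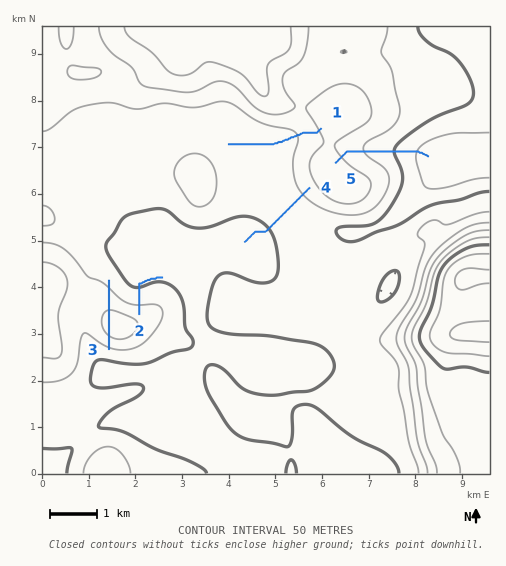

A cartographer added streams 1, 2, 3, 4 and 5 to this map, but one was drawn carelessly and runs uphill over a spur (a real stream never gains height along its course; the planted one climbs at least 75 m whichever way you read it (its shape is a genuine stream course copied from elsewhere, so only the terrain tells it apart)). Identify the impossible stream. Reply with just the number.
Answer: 3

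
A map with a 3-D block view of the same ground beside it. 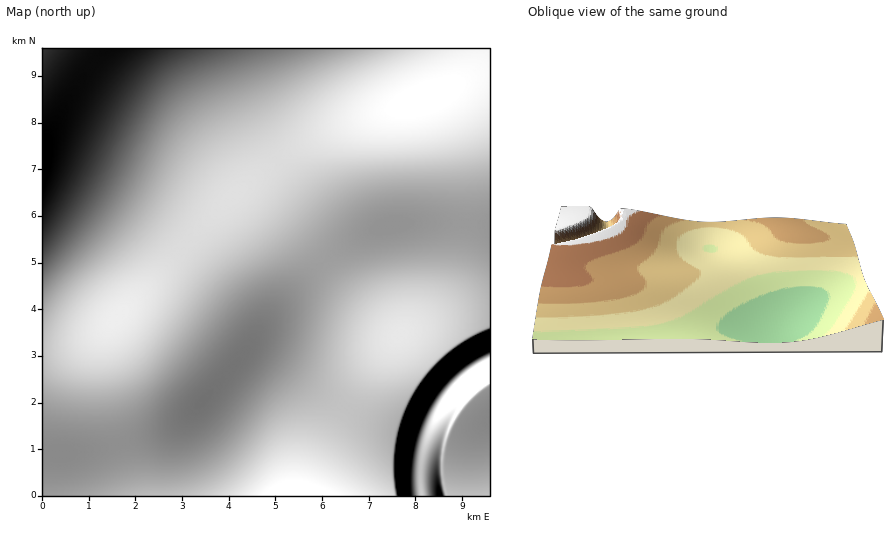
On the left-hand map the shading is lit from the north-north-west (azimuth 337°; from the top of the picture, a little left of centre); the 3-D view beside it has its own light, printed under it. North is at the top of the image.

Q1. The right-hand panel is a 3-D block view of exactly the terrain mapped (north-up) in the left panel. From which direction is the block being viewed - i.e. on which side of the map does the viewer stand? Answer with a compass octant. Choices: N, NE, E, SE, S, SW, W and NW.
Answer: N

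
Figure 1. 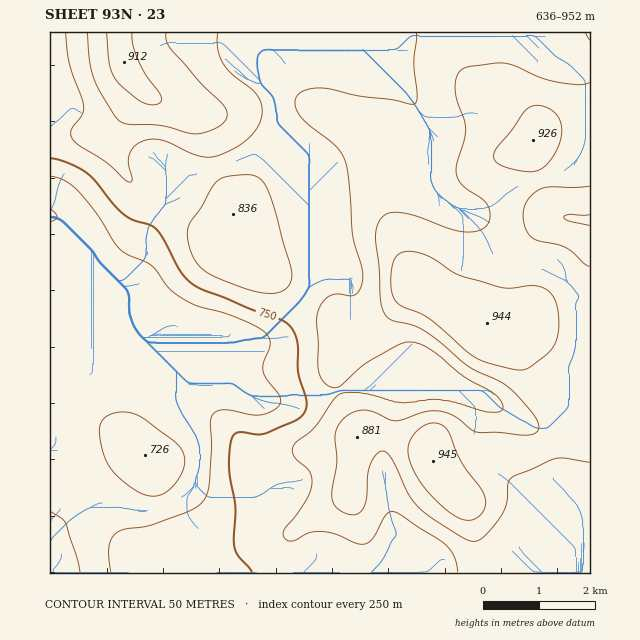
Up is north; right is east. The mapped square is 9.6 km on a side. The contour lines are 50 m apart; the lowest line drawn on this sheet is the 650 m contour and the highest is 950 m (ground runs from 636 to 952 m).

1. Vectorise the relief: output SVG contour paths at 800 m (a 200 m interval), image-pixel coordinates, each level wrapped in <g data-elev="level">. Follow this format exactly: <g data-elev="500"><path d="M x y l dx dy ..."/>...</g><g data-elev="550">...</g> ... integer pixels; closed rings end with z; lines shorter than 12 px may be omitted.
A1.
<g data-elev="800"><path d="M265 293l11 0 8-3 5-5 3-9-2-11-20-69-6-13-8-7-11-1-21 2-10 8-13 23-12 16-2 12 4 16 7 13 13 10 34 13z"/><path d="M66 33l3 31 13 33 2 10-2 9-11 14 0 7 6 7 28 18 19 17 5 3 2 0 1-3-4-15 1-9 5-8 8-6 10-2 10 1 33 15 17 2 13-4 15-8 10-9 8-9 4-14-2-13-7-9-20-16-9-11-6-14 0-17"/><path d="M416 33l-2 28 3 34-2 9-4 0-20-4-31-4-39-8-17 3-6 3-2 5 0 8 5 10 9 9 25 19 10 15 4 21 4 55 10 38-1 11-6 9-4 2-13-2-7 1-7 4-6 9-2 13 2 51 3 7 4 6 6 2 6 0 22-19 12-9 29-15 6-2 8 0 16 7 33 28 28 15 9 9 2 8-5 3-10 0-32-10-16-2-11 0-25 3-9-1-21-7-14-2-14 0-7 1-7 8-17 25-18 14-4 6-1 4 2 6 16 15 2 6 0 7-5 14-12 17-10 12-2 6 2 5 6 2 18-8 16-1 13 3 18 8 8 1 9-6 13-24 4-2 4 0 52 33 8 12 4 15"/></g>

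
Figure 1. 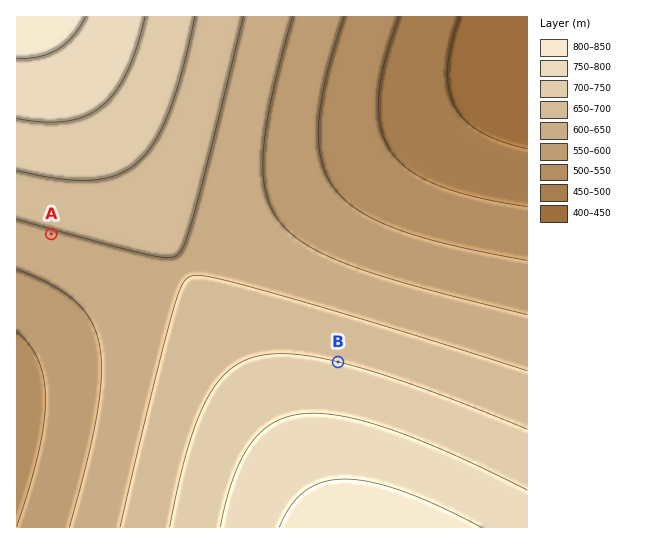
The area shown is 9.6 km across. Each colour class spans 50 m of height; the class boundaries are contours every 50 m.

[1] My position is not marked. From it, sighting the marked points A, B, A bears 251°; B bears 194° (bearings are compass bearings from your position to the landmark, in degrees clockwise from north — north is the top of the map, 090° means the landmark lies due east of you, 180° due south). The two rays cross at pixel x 400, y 114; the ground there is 480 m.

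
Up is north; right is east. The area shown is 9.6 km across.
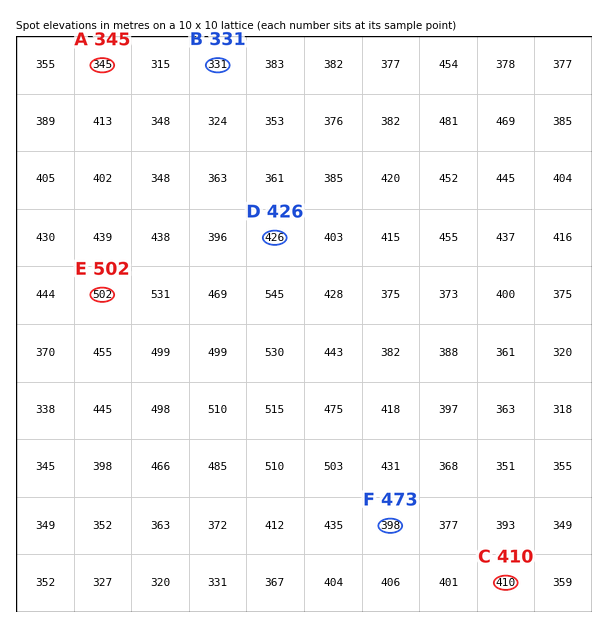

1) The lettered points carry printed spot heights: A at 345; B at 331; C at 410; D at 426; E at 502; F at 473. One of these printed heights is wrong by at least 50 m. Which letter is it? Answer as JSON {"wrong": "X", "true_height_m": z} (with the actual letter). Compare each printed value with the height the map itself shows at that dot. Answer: {"wrong": "F", "true_height_m": 398}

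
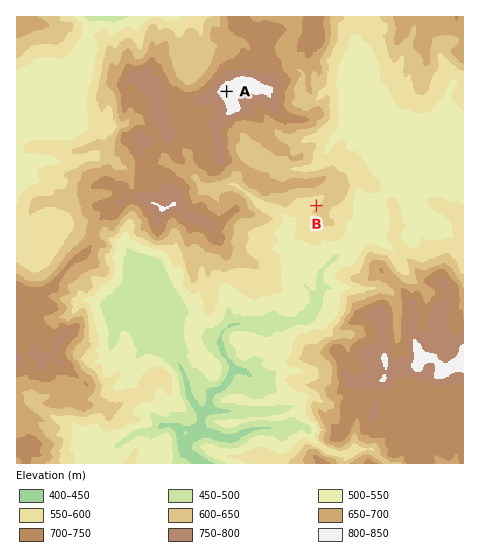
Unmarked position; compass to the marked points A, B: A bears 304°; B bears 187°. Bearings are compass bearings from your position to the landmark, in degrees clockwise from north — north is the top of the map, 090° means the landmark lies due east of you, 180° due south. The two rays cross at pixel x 323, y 156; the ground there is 550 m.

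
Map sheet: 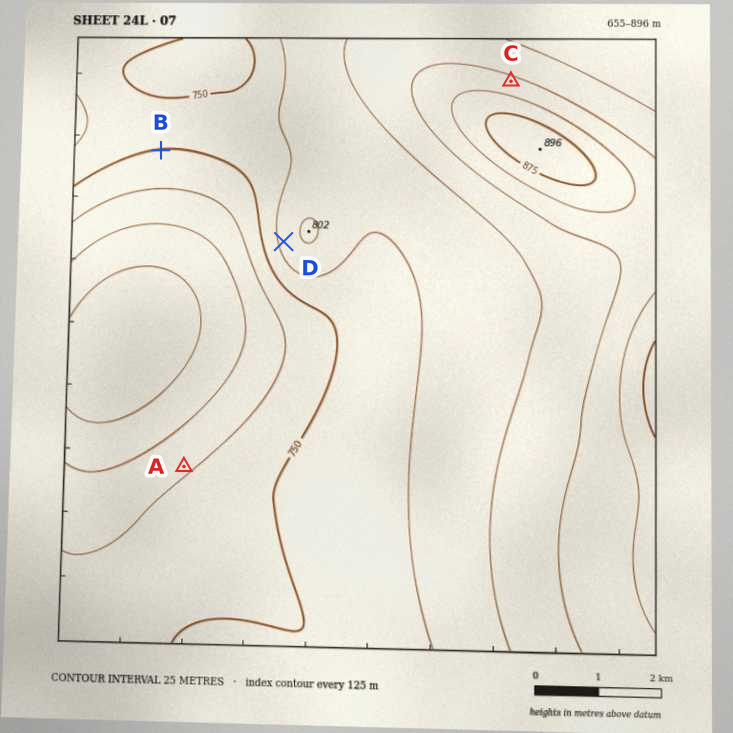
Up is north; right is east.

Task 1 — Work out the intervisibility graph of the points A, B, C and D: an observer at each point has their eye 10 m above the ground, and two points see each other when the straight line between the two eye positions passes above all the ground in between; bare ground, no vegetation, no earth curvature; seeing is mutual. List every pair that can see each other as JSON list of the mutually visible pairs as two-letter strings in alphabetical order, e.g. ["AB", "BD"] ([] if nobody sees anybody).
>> ["AB", "AD", "BD"]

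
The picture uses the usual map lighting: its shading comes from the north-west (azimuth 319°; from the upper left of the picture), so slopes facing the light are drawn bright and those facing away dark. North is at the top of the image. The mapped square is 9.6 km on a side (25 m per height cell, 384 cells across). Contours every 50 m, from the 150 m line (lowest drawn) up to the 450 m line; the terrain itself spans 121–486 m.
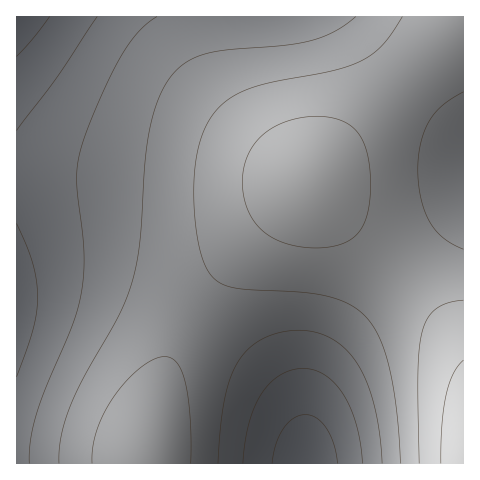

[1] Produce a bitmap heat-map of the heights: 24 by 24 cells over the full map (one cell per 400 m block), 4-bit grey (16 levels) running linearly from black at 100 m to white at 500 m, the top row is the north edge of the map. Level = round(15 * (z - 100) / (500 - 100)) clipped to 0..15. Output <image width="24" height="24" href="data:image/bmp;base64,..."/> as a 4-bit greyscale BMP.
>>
<image width="24" height="24" href="data:image/bmp;base64,Qk2WAQAAAAAAAHYAAAAoAAAAGAAAABgAAAABAAQAAAAAACABAAATCwAAEwsAABAAAAAAAAAAAAAAABEREQAiIiIAMzMzAERERABVVVUAZmZmAHd3dwCIiIgAmZmZAKqqqgC7u7sAzMzMAN3d3QDu7u4A////AFeJqruph1QzNGeb3laJqruph1RDRGib3lZ4mqqph2VERWib3lZ4mqqph2VUVXir3kVniaqph3ZVVnirzUVniZmZiHdmZ4mrzUVWeJmZmId3eImrzDRWeImZmYiIiJqrzDRWd4iZmZmZmaqruzRWZ4iZmZqqqqqruzRWZ4iZmqqqu7uqqkRWZ3iZqru7u7uqqkRWZ3iZqrvMzLuqmUVWZ3iZq7zMzLuqmUVWZ3iZq7zMzMupmEVWZ3iZq7zMzMupmEVWZ3iZq7zMzLupmEVWZ3iJqrvMzLuqmERVZniJmqu7u7uqmTRFZneJmaqru7qqqTNFVneIiZmaqqqqqiNEVmd4iIiJmZqqqiI0VWZ3d3d4iJmqqxIzRVZmZmZnd4maqw=="/>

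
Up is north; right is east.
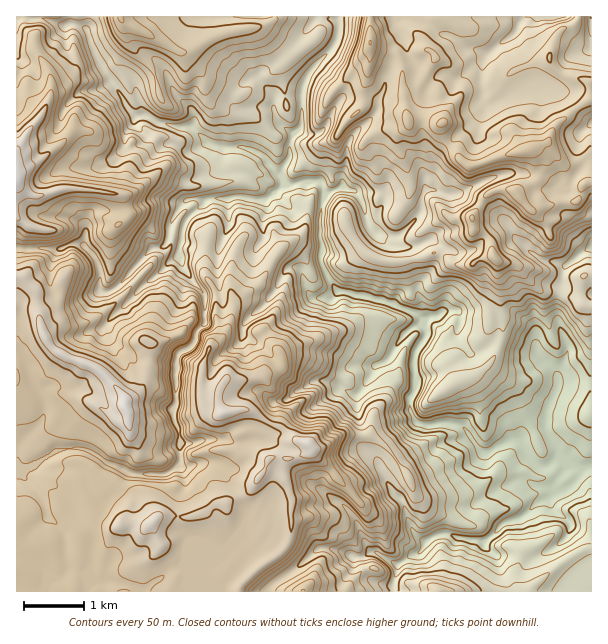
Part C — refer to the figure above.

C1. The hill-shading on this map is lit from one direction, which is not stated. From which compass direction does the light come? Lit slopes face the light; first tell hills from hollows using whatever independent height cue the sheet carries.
NW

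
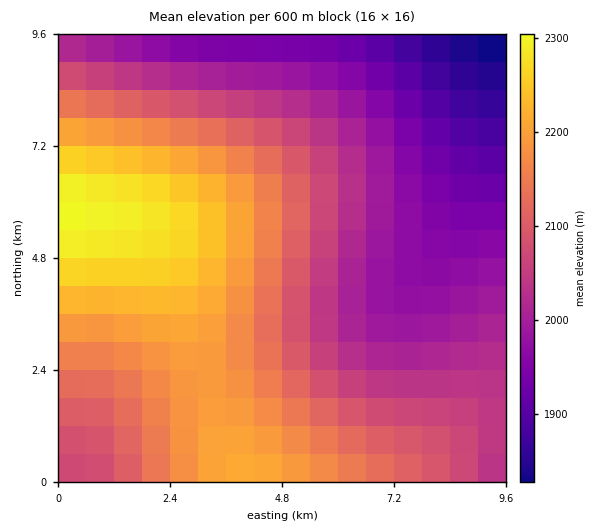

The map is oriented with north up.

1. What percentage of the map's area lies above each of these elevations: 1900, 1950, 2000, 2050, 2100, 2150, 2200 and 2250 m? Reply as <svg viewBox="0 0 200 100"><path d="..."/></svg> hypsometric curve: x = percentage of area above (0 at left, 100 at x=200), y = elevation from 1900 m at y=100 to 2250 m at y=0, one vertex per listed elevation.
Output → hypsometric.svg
<svg viewBox="0 0 200 100"><path d="M190 100l-14-14-30-15-28-14-26-14-25-14-31-15-20-14"/></svg>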